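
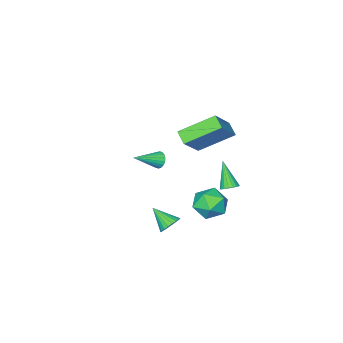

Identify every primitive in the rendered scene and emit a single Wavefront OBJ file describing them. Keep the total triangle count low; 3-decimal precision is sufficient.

v -0.225 -0.338 -0.17
v 0.029 -0.073 -0.58
v 1.245 -0.662 0.53
v -0.01 0.104 -0.417
v -0.091 0.195 -0.204
v -0.199 0.179 0.015
v -0.312 0.061 0.197
v -0.408 -0.135 0.307
v -0.467 -0.372 0.322
v -0.479 -0.602 0.239
v -0.44 -0.78 0.076
v -0.358 -0.87 -0.137
v -0.25 -0.855 -0.356
v -0.137 -0.737 -0.538
v -0.042 -0.54 -0.648
v 0.018 -0.303 -0.663
v -1.202 4.072 -0.343
v -0.694 3.979 -0.282
v -1.538 3.148 1.043
v -0.726 4.173 -0.16
v -0.852 4.348 -0.075
v -1.047 4.467 -0.043
v -1.273 4.509 -0.07
v -1.485 4.463 -0.151
v -1.641 4.341 -0.271
v -1.71 4.165 -0.405
v -1.678 3.971 -0.526
v -1.552 3.797 -0.612
v -1.356 3.677 -0.644
v -1.13 3.636 -0.617
v -0.918 3.681 -0.535
v -0.763 3.803 -0.416
v 2.57 3.808 -1.52
v 2.988 3.575 -1.96
v 2.79 2.692 -0.72
v 3.15 3.721 -1.8
v 3.212 3.882 -1.592
v 3.163 4.03 -1.372
v 3.011 4.14 -1.177
v 2.784 4.193 -1.041
v 2.519 4.179 -0.988
v 2.263 4.1 -1.027
v 2.06 3.972 -1.151
v 1.946 3.815 -1.339
v 1.939 3.656 -1.558
v 2.042 3.524 -1.77
v 2.236 3.442 -1.939
v 2.487 3.422 -2.036
v 2.754 3.469 -2.043
v -1.928 3.661 3.149
v -2.125 2.952 3.595
v -0.475 4.201 4.653
v -0.672 3.493 5.099
v -0.388 2.547 2.061
v -0.585 1.839 2.507
v 1.065 3.088 3.565
v 0.868 2.379 4.011
v -1.482 3.432 -2.917
v -0.698 2.82 -3.317
v -1.882 2.18 -1.783
v -1.098 1.568 -2.183
v -0.856 2.453 -1.628
v -0.61 3.227 -2.328
v -1.97 1.773 -2.772
v -1.724 2.547 -3.472
v -1 1.794 -3.227
v -0.311 2.215 -2.52
v -2.269 2.785 -2.58
v -1.58 3.206 -1.873
f 2 1 4
f 2 4 3
f 4 1 5
f 4 5 3
f 5 1 6
f 5 6 3
f 6 1 7
f 6 7 3
f 7 1 8
f 7 8 3
f 8 1 9
f 8 9 3
f 9 1 10
f 9 10 3
f 10 1 11
f 10 11 3
f 11 1 12
f 11 12 3
f 12 1 13
f 12 13 3
f 13 1 14
f 13 14 3
f 14 1 15
f 14 15 3
f 15 1 16
f 15 16 3
f 16 1 2
f 16 2 3
f 18 17 20
f 18 20 19
f 20 17 21
f 20 21 19
f 21 17 22
f 21 22 19
f 22 17 23
f 22 23 19
f 23 17 24
f 23 24 19
f 24 17 25
f 24 25 19
f 25 17 26
f 25 26 19
f 26 17 27
f 26 27 19
f 27 17 28
f 27 28 19
f 28 17 29
f 28 29 19
f 29 17 30
f 29 30 19
f 30 17 31
f 30 31 19
f 31 17 32
f 31 32 19
f 32 17 18
f 32 18 19
f 34 33 36
f 34 36 35
f 36 33 37
f 36 37 35
f 37 33 38
f 37 38 35
f 38 33 39
f 38 39 35
f 39 33 40
f 39 40 35
f 40 33 41
f 40 41 35
f 41 33 42
f 41 42 35
f 42 33 43
f 42 43 35
f 43 33 44
f 43 44 35
f 44 33 45
f 44 45 35
f 45 33 46
f 45 46 35
f 46 33 47
f 46 47 35
f 47 33 48
f 47 48 35
f 48 33 49
f 48 49 35
f 49 33 34
f 49 34 35
f 51 53 50
f 54 51 50
f 50 53 52
f 52 54 50
f 51 57 53
f 55 51 54
f 55 57 51
f 53 57 52
f 56 54 52
f 52 57 56
f 56 55 54
f 57 55 56
f 58 69 63
f 58 63 59
f 58 59 65
f 58 65 68
f 58 68 69
f 59 63 67
f 63 69 62
f 69 68 60
f 68 65 64
f 65 59 66
f 61 67 62
f 61 62 60
f 61 60 64
f 61 64 66
f 61 66 67
f 62 67 63
f 60 62 69
f 64 60 68
f 66 64 65
f 67 66 59



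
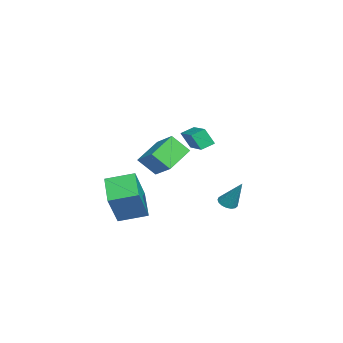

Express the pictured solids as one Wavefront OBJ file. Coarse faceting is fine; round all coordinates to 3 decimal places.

v 2.227 2.758 0.751
v 2.493 3.138 0.475
v 2.753 3.462 2.229
v 2.258 3.24 0.51
v 2.016 3.232 0.6
v 1.822 3.115 0.725
v 1.721 2.916 0.855
v 1.736 2.681 0.962
v 1.863 2.464 1.02
v 2.074 2.314 1.017
v 2.319 2.266 0.952
v 2.544 2.33 0.842
v 2.696 2.493 0.71
v 2.74 2.716 0.588
v 2.667 2.949 0.503
v 2.427 -2.608 -0.57
v 0.817 -2.909 0.268
v 2.344 -1.098 -0.189
v 0.733 -1.398 0.649
v 3.427 -3.002 1.211
v 1.816 -3.302 2.049
v 3.343 -1.491 1.592
v 1.733 -1.792 2.43
v -2.735 0.717 2.603
v -2.84 0.204 3.547
v -3.046 1.388 2.933
v -3.152 0.875 3.877
v -0.788 1.345 3.163
v -0.894 0.832 4.107
v -1.1 2.016 3.493
v -1.205 1.503 4.437
v -3.725 -2.094 1.269
v -5.02 -1.134 2.115
v -3.666 -1.139 0.275
v -4.961 -0.178 1.121
v -2.539 -1.262 2.139
v -3.834 -0.301 2.985
v -2.48 -0.306 1.145
v -3.775 0.654 1.991
f 2 1 4
f 2 4 3
f 4 1 5
f 4 5 3
f 5 1 6
f 5 6 3
f 6 1 7
f 6 7 3
f 7 1 8
f 7 8 3
f 8 1 9
f 8 9 3
f 9 1 10
f 9 10 3
f 10 1 11
f 10 11 3
f 11 1 12
f 11 12 3
f 12 1 13
f 12 13 3
f 13 1 14
f 13 14 3
f 14 1 15
f 14 15 3
f 15 1 2
f 15 2 3
f 17 19 16
f 20 17 16
f 16 19 18
f 18 20 16
f 17 23 19
f 21 17 20
f 21 23 17
f 19 23 18
f 22 20 18
f 18 23 22
f 22 21 20
f 23 21 22
f 25 27 24
f 28 25 24
f 24 27 26
f 26 28 24
f 25 31 27
f 29 25 28
f 29 31 25
f 27 31 26
f 30 28 26
f 26 31 30
f 30 29 28
f 31 29 30
f 33 35 32
f 36 33 32
f 32 35 34
f 34 36 32
f 33 39 35
f 37 33 36
f 37 39 33
f 35 39 34
f 38 36 34
f 34 39 38
f 38 37 36
f 39 37 38



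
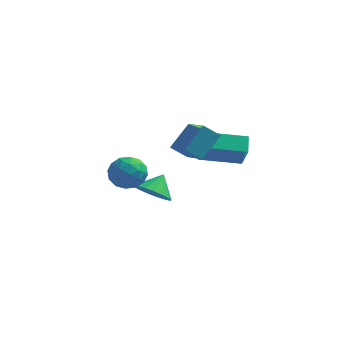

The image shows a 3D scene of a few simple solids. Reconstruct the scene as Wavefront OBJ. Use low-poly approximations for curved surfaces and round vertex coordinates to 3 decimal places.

v -0.186 -3.403 1.95
v 0.891 -4.766 2.72
v 0.42 -2.308 3.041
v 1.497 -3.671 3.811
v 0.583 -3.169 1.289
v 1.66 -4.532 2.059
v 1.189 -2.074 2.38
v 2.266 -3.437 3.15
v -2.037 -0.017 -3.515
v -1.304 -0.701 -3.144
v -1.683 0.857 -2.605
v -1.052 -0.433 -3.5
v -1.026 -0.069 -3.859
v -1.231 0.307 -4.14
v -1.622 0.609 -4.277
v -2.107 0.767 -4.24
v -2.577 0.746 -4.037
v -2.923 0.551 -3.714
v -3.066 0.225 -3.345
v -2.974 -0.156 -3.016
v -2.667 -0.505 -2.801
v -2.216 -0.742 -2.749
v -1.724 -0.813 -2.873
v -2.19 -1.736 -0.112
v -1.705 -1.968 -1.004
v -3.555 -2.572 -0.636
v -3.07 -2.804 -1.528
v -2.752 -3.235 -0.636
v -1.908 -2.718 -0.312
v -3.352 -1.822 -1.328
v -2.508 -1.305 -1.004
v -2.423 -2.021 -1.756
v -2.053 -2.894 -1.328
v -3.207 -1.646 -0.312
v -2.837 -2.519 0.116
v -1.828 -1.779 -0.512
v -3.432 -2.761 -1.128
v -3.245 -3.015 -0.604
v -2.961 -3.151 -1.128
v -1.947 -2.22 -0.105
v -1.662 -2.356 -0.629
v -2.278 -3.101 -0.413
v -3.598 -2.184 -1.011
v -3.313 -2.32 -1.535
v -2.299 -1.389 -0.512
v -2.015 -1.525 -1.036
v -2.982 -1.439 -1.227
v -1.965 -1.946 -1.478
v -2.767 -2.437 -1.786
v -2.933 -1.86 -1.669
v -2.437 -1.556 -1.478
v -1.747 -2.459 -1.226
v -2.55 -2.951 -1.535
v -2.363 -3.204 -1.01
v -1.867 -2.9 -0.82
v -2.169 -2.49 -1.668
v -2.71 -1.589 -0.105
v -3.513 -2.081 -0.414
v -3.393 -1.64 -0.82
v -2.897 -1.336 -0.63
v -2.493 -2.103 0.146
v -3.295 -2.594 -0.162
v -2.823 -2.984 -0.162
v -2.327 -2.68 0.029
v -3.091 -2.05 0.028
v 0.976 -1.577 1.099
v 0.796 -0.696 1.659
v 0.513 -0.83 -0.226
v 0.332 0.051 0.335
v 3.028 -0.931 0.745
v 2.847 -0.05 1.306
v 2.564 -0.184 -0.579
v 2.384 0.697 -0.019
f 2 4 1
f 5 2 1
f 1 4 3
f 3 5 1
f 2 8 4
f 6 2 5
f 6 8 2
f 4 8 3
f 7 5 3
f 3 8 7
f 7 6 5
f 8 6 7
f 10 9 12
f 10 12 11
f 12 9 13
f 12 13 11
f 13 9 14
f 13 14 11
f 14 9 15
f 14 15 11
f 15 9 16
f 15 16 11
f 16 9 17
f 16 17 11
f 17 9 18
f 17 18 11
f 18 9 19
f 18 19 11
f 19 9 20
f 19 20 11
f 20 9 21
f 20 21 11
f 21 9 22
f 21 22 11
f 22 9 23
f 22 23 11
f 23 9 10
f 23 10 11
f 24 61 40
f 61 35 64
f 40 64 29
f 61 64 40
f 24 40 36
f 40 29 41
f 36 41 25
f 40 41 36
f 24 36 45
f 36 25 46
f 45 46 31
f 36 46 45
f 24 45 57
f 45 31 60
f 57 60 34
f 45 60 57
f 24 57 61
f 57 34 65
f 61 65 35
f 57 65 61
f 25 41 52
f 41 29 55
f 52 55 33
f 41 55 52
f 29 64 42
f 64 35 63
f 42 63 28
f 64 63 42
f 35 65 62
f 65 34 58
f 62 58 26
f 65 58 62
f 34 60 59
f 60 31 47
f 59 47 30
f 60 47 59
f 31 46 51
f 46 25 48
f 51 48 32
f 46 48 51
f 27 53 39
f 53 33 54
f 39 54 28
f 53 54 39
f 27 39 37
f 39 28 38
f 37 38 26
f 39 38 37
f 27 37 44
f 37 26 43
f 44 43 30
f 37 43 44
f 27 44 49
f 44 30 50
f 49 50 32
f 44 50 49
f 27 49 53
f 49 32 56
f 53 56 33
f 49 56 53
f 28 54 42
f 54 33 55
f 42 55 29
f 54 55 42
f 26 38 62
f 38 28 63
f 62 63 35
f 38 63 62
f 30 43 59
f 43 26 58
f 59 58 34
f 43 58 59
f 32 50 51
f 50 30 47
f 51 47 31
f 50 47 51
f 33 56 52
f 56 32 48
f 52 48 25
f 56 48 52
f 67 69 66
f 70 67 66
f 66 69 68
f 68 70 66
f 67 73 69
f 71 67 70
f 71 73 67
f 69 73 68
f 72 70 68
f 68 73 72
f 72 71 70
f 73 71 72



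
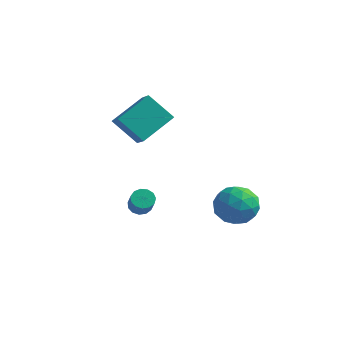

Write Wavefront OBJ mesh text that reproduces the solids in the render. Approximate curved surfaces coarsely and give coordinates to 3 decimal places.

v -3.87 -0.104 0.539
v -5.148 -0.219 1.743
v -3.139 1.556 1.474
v -4.417 1.44 2.678
v -3.143 -0.82 1.242
v -4.421 -0.936 2.446
v -2.412 0.839 2.177
v -3.69 0.724 3.381
v -2.327 -2.737 -1.759
v -1.855 -2.403 -1.797
v -1.4 -2.948 -0.918
v -1.873 -3.283 -0.881
v -2.061 -2.249 -1.595
v -1.606 -2.795 -0.716
v -2.352 -2.251 -1.445
v -1.897 -2.796 -0.566
v -2.634 -2.406 -1.395
v -2.18 -2.952 -0.516
v -2.82 -2.667 -1.461
v -2.365 -3.213 -0.582
v -2.849 -2.951 -1.622
v -2.394 -3.496 -0.743
v -2.713 -3.166 -1.826
v -2.258 -3.711 -0.947
v -2.454 -3.245 -2.009
v -1.999 -3.791 -1.13
v -2.155 -3.163 -2.113
v -1.7 -3.709 -1.234
v -1.911 -2.946 -2.105
v -1.456 -3.492 -1.226
v -1.799 -2.663 -1.987
v -1.344 -3.208 -1.108
v 0.874 0.411 -2.3
v 1.725 0.491 -1.52
v 1.175 -1.431 -2.44
v 2.026 -1.351 -1.66
v 0.927 -1.192 -1.336
v 0.741 -0.054 -1.249
v 2.159 -0.886 -2.711
v 1.973 0.252 -2.624
v 2.519 -0.311 -1.774
v 1.757 -0.5 -0.924
v 1.143 -0.44 -3.036
v 0.381 -0.629 -2.186
v 1.273 0.613 -1.897
v 1.627 -1.553 -2.063
v 0.981 -1.459 -1.872
v 1.481 -1.413 -1.414
v 0.695 0.292 -1.738
v 1.195 0.339 -1.28
v 0.726 -0.65 -1.172
v 1.705 -1.279 -2.68
v 2.205 -1.232 -2.222
v 1.419 0.473 -2.546
v 1.919 0.519 -2.088
v 2.174 -0.29 -2.788
v 2.24 0.188 -1.588
v 2.417 -0.895 -1.671
v 2.495 -0.621 -2.288
v 2.386 0.048 -2.237
v 1.792 0.077 -1.089
v 1.969 -1.006 -1.172
v 1.323 -0.912 -0.981
v 1.214 -0.243 -0.93
v 2.259 -0.395 -1.238
v 0.931 0.066 -2.788
v 1.108 -1.017 -2.871
v 1.686 -0.697 -3.03
v 1.577 -0.028 -2.979
v 0.483 -0.045 -2.289
v 0.66 -1.128 -2.372
v 0.514 -0.988 -1.723
v 0.405 -0.319 -1.672
v 0.641 -0.545 -2.722
f 2 4 1
f 5 2 1
f 1 4 3
f 3 5 1
f 2 8 4
f 6 2 5
f 6 8 2
f 4 8 3
f 7 5 3
f 3 8 7
f 7 6 5
f 8 6 7
f 10 9 13
f 10 13 11
f 11 13 14
f 11 14 12
f 13 9 15
f 13 15 14
f 14 15 16
f 14 16 12
f 15 9 17
f 15 17 16
f 16 17 18
f 16 18 12
f 17 9 19
f 17 19 18
f 18 19 20
f 18 20 12
f 19 9 21
f 19 21 20
f 20 21 22
f 20 22 12
f 21 9 23
f 21 23 22
f 22 23 24
f 22 24 12
f 23 9 25
f 23 25 24
f 24 25 26
f 24 26 12
f 25 9 27
f 25 27 26
f 26 27 28
f 26 28 12
f 27 9 29
f 27 29 28
f 28 29 30
f 28 30 12
f 29 9 31
f 29 31 30
f 30 31 32
f 30 32 12
f 31 9 10
f 31 10 32
f 32 10 11
f 32 11 12
f 33 70 49
f 70 44 73
f 49 73 38
f 70 73 49
f 33 49 45
f 49 38 50
f 45 50 34
f 49 50 45
f 33 45 54
f 45 34 55
f 54 55 40
f 45 55 54
f 33 54 66
f 54 40 69
f 66 69 43
f 54 69 66
f 33 66 70
f 66 43 74
f 70 74 44
f 66 74 70
f 34 50 61
f 50 38 64
f 61 64 42
f 50 64 61
f 38 73 51
f 73 44 72
f 51 72 37
f 73 72 51
f 44 74 71
f 74 43 67
f 71 67 35
f 74 67 71
f 43 69 68
f 69 40 56
f 68 56 39
f 69 56 68
f 40 55 60
f 55 34 57
f 60 57 41
f 55 57 60
f 36 62 48
f 62 42 63
f 48 63 37
f 62 63 48
f 36 48 46
f 48 37 47
f 46 47 35
f 48 47 46
f 36 46 53
f 46 35 52
f 53 52 39
f 46 52 53
f 36 53 58
f 53 39 59
f 58 59 41
f 53 59 58
f 36 58 62
f 58 41 65
f 62 65 42
f 58 65 62
f 37 63 51
f 63 42 64
f 51 64 38
f 63 64 51
f 35 47 71
f 47 37 72
f 71 72 44
f 47 72 71
f 39 52 68
f 52 35 67
f 68 67 43
f 52 67 68
f 41 59 60
f 59 39 56
f 60 56 40
f 59 56 60
f 42 65 61
f 65 41 57
f 61 57 34
f 65 57 61



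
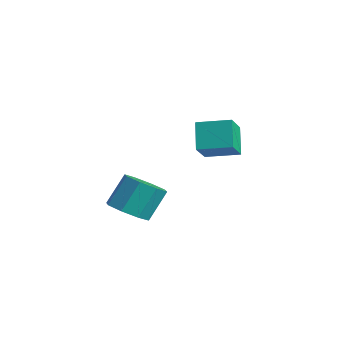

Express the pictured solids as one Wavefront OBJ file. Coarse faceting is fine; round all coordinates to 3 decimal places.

v -1.757 -2.858 -2.536
v -1.036 -2.396 -2.811
v -1.101 -1.56 -1.58
v -1.823 -2.022 -1.304
v -1.627 -2.118 -3.031
v -1.692 -1.282 -1.799
v -2.294 -2.274 -2.961
v -2.359 -1.438 -1.729
v -2.647 -2.772 -2.642
v -2.712 -1.936 -1.41
v -2.479 -3.32 -2.26
v -2.544 -2.484 -1.029
v -1.888 -3.598 -2.041
v -1.953 -2.762 -0.809
v -1.221 -3.442 -2.111
v -1.286 -2.606 -0.879
v -0.868 -2.944 -2.43
v -0.933 -2.108 -1.198
v -2.7 1.168 -1.125
v -3.459 1.639 -0.101
v -1.739 2.169 -0.873
v -2.499 2.64 0.151
v -2.061 0.34 -0.271
v -2.821 0.811 0.753
v -1.101 1.341 -0.019
v -1.86 1.812 1.005
f 2 1 5
f 2 5 3
f 3 5 6
f 3 6 4
f 5 1 7
f 5 7 6
f 6 7 8
f 6 8 4
f 7 1 9
f 7 9 8
f 8 9 10
f 8 10 4
f 9 1 11
f 9 11 10
f 10 11 12
f 10 12 4
f 11 1 13
f 11 13 12
f 12 13 14
f 12 14 4
f 13 1 15
f 13 15 14
f 14 15 16
f 14 16 4
f 15 1 17
f 15 17 16
f 16 17 18
f 16 18 4
f 17 1 2
f 17 2 18
f 18 2 3
f 18 3 4
f 20 22 19
f 23 20 19
f 19 22 21
f 21 23 19
f 20 26 22
f 24 20 23
f 24 26 20
f 22 26 21
f 25 23 21
f 21 26 25
f 25 24 23
f 26 24 25



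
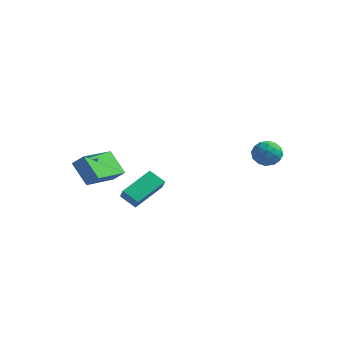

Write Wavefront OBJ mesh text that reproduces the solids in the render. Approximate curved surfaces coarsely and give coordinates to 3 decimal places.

v 0.404 -3.468 -0.811
v 0.697 -1.827 -0.032
v -0.043 -3.1 -1.419
v 0.249 -1.459 -0.641
v 1.211 -3.361 -1.339
v 1.503 -1.72 -0.561
v 0.763 -2.993 -1.948
v 1.056 -1.352 -1.169
v -3.191 -2.774 -0.276
v -2.56 -2.656 0.31
v -3.211 -0.77 -0.658
v -2.58 -0.652 -0.072
v -2.16 -2.968 -1.348
v -1.529 -2.85 -0.762
v -2.18 -0.964 -1.73
v -1.549 -0.846 -1.144
v 3.378 3.127 -0.29
v 3.83 3.725 -0.012
v 4.01 2.295 0.472
v 4.462 2.893 0.75
v 3.686 2.859 0.937
v 3.295 3.372 0.466
v 4.545 2.648 -0.006
v 4.154 3.161 -0.477
v 4.551 3.429 0.163
v 4.02 3.559 0.746
v 3.82 2.461 -0.286
v 3.289 2.591 0.297
v 3.549 3.499 -0.218
v 4.291 2.521 0.678
v 3.835 2.501 0.788
v 4.101 2.852 0.951
v 3.234 3.292 0.063
v 3.5 3.643 0.226
v 3.415 3.134 0.784
v 4.34 2.377 0.234
v 4.606 2.728 0.397
v 3.739 3.168 -0.491
v 4.005 3.519 -0.328
v 4.425 2.886 -0.324
v 4.238 3.676 0.048
v 4.609 3.187 0.497
v 4.658 3.043 0.052
v 4.429 3.345 -0.225
v 3.926 3.753 0.391
v 4.297 3.264 0.839
v 3.841 3.244 0.949
v 3.611 3.546 0.672
v 4.349 3.579 0.494
v 3.543 2.756 -0.379
v 3.914 2.267 0.069
v 4.229 2.474 -0.212
v 3.999 2.776 -0.489
v 3.231 2.833 -0.037
v 3.602 2.344 0.412
v 3.411 2.675 0.685
v 3.182 2.977 0.408
v 3.491 2.441 -0.034
f 2 4 1
f 5 2 1
f 1 4 3
f 3 5 1
f 2 8 4
f 6 2 5
f 6 8 2
f 4 8 3
f 7 5 3
f 3 8 7
f 7 6 5
f 8 6 7
f 10 12 9
f 13 10 9
f 9 12 11
f 11 13 9
f 10 16 12
f 14 10 13
f 14 16 10
f 12 16 11
f 15 13 11
f 11 16 15
f 15 14 13
f 16 14 15
f 17 54 33
f 54 28 57
f 33 57 22
f 54 57 33
f 17 33 29
f 33 22 34
f 29 34 18
f 33 34 29
f 17 29 38
f 29 18 39
f 38 39 24
f 29 39 38
f 17 38 50
f 38 24 53
f 50 53 27
f 38 53 50
f 17 50 54
f 50 27 58
f 54 58 28
f 50 58 54
f 18 34 45
f 34 22 48
f 45 48 26
f 34 48 45
f 22 57 35
f 57 28 56
f 35 56 21
f 57 56 35
f 28 58 55
f 58 27 51
f 55 51 19
f 58 51 55
f 27 53 52
f 53 24 40
f 52 40 23
f 53 40 52
f 24 39 44
f 39 18 41
f 44 41 25
f 39 41 44
f 20 46 32
f 46 26 47
f 32 47 21
f 46 47 32
f 20 32 30
f 32 21 31
f 30 31 19
f 32 31 30
f 20 30 37
f 30 19 36
f 37 36 23
f 30 36 37
f 20 37 42
f 37 23 43
f 42 43 25
f 37 43 42
f 20 42 46
f 42 25 49
f 46 49 26
f 42 49 46
f 21 47 35
f 47 26 48
f 35 48 22
f 47 48 35
f 19 31 55
f 31 21 56
f 55 56 28
f 31 56 55
f 23 36 52
f 36 19 51
f 52 51 27
f 36 51 52
f 25 43 44
f 43 23 40
f 44 40 24
f 43 40 44
f 26 49 45
f 49 25 41
f 45 41 18
f 49 41 45



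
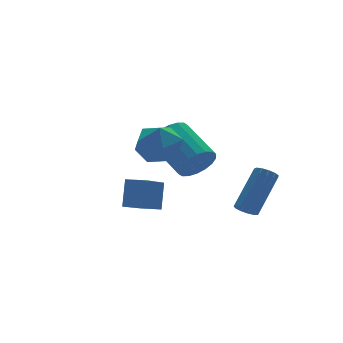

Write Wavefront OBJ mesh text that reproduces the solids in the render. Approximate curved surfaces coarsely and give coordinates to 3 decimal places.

v 0.681 0.572 3.547
v 1.065 -0.015 4.453
v -0.465 -0.825 3.127
v -0.081 -1.412 4.033
v -0.714 -0.469 4.188
v -0.006 0.394 4.447
v 0.606 -1.234 3.133
v 1.314 -0.371 3.392
v 1.018 -1.132 4.197
v 0.203 -0.659 4.849
v 0.397 -0.181 2.731
v -0.418 0.292 3.383
v 2.115 -0.415 2.266
v 2.378 0.027 1.479
v 2.147 1.957 2.487
v 1.885 1.515 3.274
v 1.962 -0 1.436
v 1.732 1.93 2.444
v 1.577 -0.11 1.558
v 1.347 1.821 2.566
v 1.299 -0.28 1.82
v 1.069 1.651 2.828
v 1.182 -0.477 2.17
v 0.952 1.454 3.178
v 1.25 -0.661 2.539
v 1.02 1.269 3.547
v 1.489 -0.797 2.854
v 1.259 1.133 3.862
v 1.853 -0.857 3.053
v 1.622 1.073 4.061
v 2.268 -0.83 3.096
v 2.038 1.1 4.104
v 2.653 -0.721 2.974
v 2.423 1.21 3.982
v 2.931 -0.551 2.712
v 2.701 1.38 3.72
v 3.048 -0.354 2.362
v 2.818 1.577 3.37
v 2.98 -0.169 1.993
v 2.75 1.761 3.001
v 2.741 -0.033 1.678
v 2.511 1.897 2.686
v -2.191 -3.675 2.165
v -1.791 -3.189 3.36
v -2.781 -2.988 2.083
v -2.382 -2.501 3.277
v -0.838 -2.619 1.283
v -0.439 -2.132 2.477
v -1.429 -1.931 1.2
v -1.029 -1.445 2.395
v 2.064 -4.286 1.226
v 2.318 -3.99 0.868
v 3.69 -3.318 2.395
v 3.436 -3.614 2.754
v 2.105 -3.816 0.984
v 3.476 -3.145 2.511
v 1.878 -3.792 1.176
v 3.25 -3.121 2.704
v 1.71 -3.924 1.385
v 3.082 -3.253 2.913
v 1.655 -4.171 1.543
v 3.027 -3.5 3.071
v 1.73 -4.455 1.601
v 3.102 -3.784 3.128
v 1.91 -4.684 1.54
v 3.282 -4.013 3.067
v 2.14 -4.788 1.379
v 3.512 -4.116 2.906
v 2.345 -4.731 1.169
v 3.717 -4.06 2.697
v 2.462 -4.533 0.978
v 3.833 -3.862 2.506
v 2.451 -4.257 0.866
v 3.823 -3.586 2.393
f 1 12 6
f 1 6 2
f 1 2 8
f 1 8 11
f 1 11 12
f 2 6 10
f 6 12 5
f 12 11 3
f 11 8 7
f 8 2 9
f 4 10 5
f 4 5 3
f 4 3 7
f 4 7 9
f 4 9 10
f 5 10 6
f 3 5 12
f 7 3 11
f 9 7 8
f 10 9 2
f 14 13 17
f 14 17 15
f 15 17 18
f 15 18 16
f 17 13 19
f 17 19 18
f 18 19 20
f 18 20 16
f 19 13 21
f 19 21 20
f 20 21 22
f 20 22 16
f 21 13 23
f 21 23 22
f 22 23 24
f 22 24 16
f 23 13 25
f 23 25 24
f 24 25 26
f 24 26 16
f 25 13 27
f 25 27 26
f 26 27 28
f 26 28 16
f 27 13 29
f 27 29 28
f 28 29 30
f 28 30 16
f 29 13 31
f 29 31 30
f 30 31 32
f 30 32 16
f 31 13 33
f 31 33 32
f 32 33 34
f 32 34 16
f 33 13 35
f 33 35 34
f 34 35 36
f 34 36 16
f 35 13 37
f 35 37 36
f 36 37 38
f 36 38 16
f 37 13 39
f 37 39 38
f 38 39 40
f 38 40 16
f 39 13 41
f 39 41 40
f 40 41 42
f 40 42 16
f 41 13 14
f 41 14 42
f 42 14 15
f 42 15 16
f 44 46 43
f 47 44 43
f 43 46 45
f 45 47 43
f 44 50 46
f 48 44 47
f 48 50 44
f 46 50 45
f 49 47 45
f 45 50 49
f 49 48 47
f 50 48 49
f 52 51 55
f 52 55 53
f 53 55 56
f 53 56 54
f 55 51 57
f 55 57 56
f 56 57 58
f 56 58 54
f 57 51 59
f 57 59 58
f 58 59 60
f 58 60 54
f 59 51 61
f 59 61 60
f 60 61 62
f 60 62 54
f 61 51 63
f 61 63 62
f 62 63 64
f 62 64 54
f 63 51 65
f 63 65 64
f 64 65 66
f 64 66 54
f 65 51 67
f 65 67 66
f 66 67 68
f 66 68 54
f 67 51 69
f 67 69 68
f 68 69 70
f 68 70 54
f 69 51 71
f 69 71 70
f 70 71 72
f 70 72 54
f 71 51 73
f 71 73 72
f 72 73 74
f 72 74 54
f 73 51 52
f 73 52 74
f 74 52 53
f 74 53 54



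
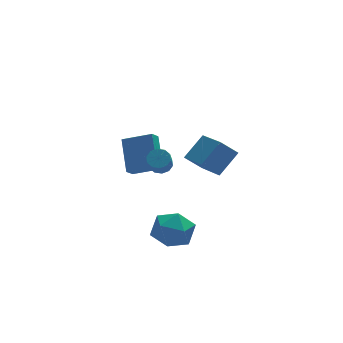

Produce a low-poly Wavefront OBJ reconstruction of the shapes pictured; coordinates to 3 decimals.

v -1.209 -3.238 1.927
v -2.082 -3.179 2.762
v -1.625 -1.417 1.364
v -2.498 -1.358 2.199
v -0.142 -2.662 3.001
v -1.015 -2.603 3.836
v -0.558 -0.841 2.438
v -1.431 -0.782 3.273
v -3.765 -1.838 2.225
v -3.389 -1.534 2.58
v -3.639 -2.218 3.431
v -4.015 -2.522 3.075
v -3.724 -1.377 2.607
v -3.975 -2.062 3.458
v -4.075 -1.397 2.488
v -4.325 -2.081 3.339
v -4.307 -1.585 2.269
v -4.558 -2.269 3.119
v -4.332 -1.869 2.032
v -4.583 -2.554 2.883
v -4.141 -2.142 1.869
v -4.391 -2.826 2.72
v -3.805 -2.298 1.842
v -4.056 -2.983 2.693
v -3.455 -2.279 1.961
v -3.705 -2.963 2.812
v -3.222 -2.091 2.181
v -3.473 -2.775 3.031
v -3.197 -1.806 2.417
v -3.448 -2.491 3.268
v -4.3 -1.771 -2.889
v -3.795 -1.124 -1.986
v -2.545 -2.576 -3.294
v -2.04 -1.929 -2.391
v -2.818 -2.832 -2.133
v -3.903 -2.334 -1.883
v -2.437 -1.366 -3.397
v -3.522 -0.868 -3.147
v -2.644 -0.874 -2.301
v -2.879 -1.78 -1.519
v -3.461 -1.92 -3.761
v -3.696 -2.826 -2.979
v -4.47 3.093 -1.384
v -4.388 4.657 0.089
v -4.044 3.578 -1.922
v -3.963 5.142 -0.449
v -2.997 2.458 -0.791
v -2.916 4.022 0.682
v -2.572 2.943 -1.329
v -2.49 4.507 0.144
f 2 4 1
f 5 2 1
f 1 4 3
f 3 5 1
f 2 8 4
f 6 2 5
f 6 8 2
f 4 8 3
f 7 5 3
f 3 8 7
f 7 6 5
f 8 6 7
f 10 9 13
f 10 13 11
f 11 13 14
f 11 14 12
f 13 9 15
f 13 15 14
f 14 15 16
f 14 16 12
f 15 9 17
f 15 17 16
f 16 17 18
f 16 18 12
f 17 9 19
f 17 19 18
f 18 19 20
f 18 20 12
f 19 9 21
f 19 21 20
f 20 21 22
f 20 22 12
f 21 9 23
f 21 23 22
f 22 23 24
f 22 24 12
f 23 9 25
f 23 25 24
f 24 25 26
f 24 26 12
f 25 9 27
f 25 27 26
f 26 27 28
f 26 28 12
f 27 9 29
f 27 29 28
f 28 29 30
f 28 30 12
f 29 9 10
f 29 10 30
f 30 10 11
f 30 11 12
f 31 42 36
f 31 36 32
f 31 32 38
f 31 38 41
f 31 41 42
f 32 36 40
f 36 42 35
f 42 41 33
f 41 38 37
f 38 32 39
f 34 40 35
f 34 35 33
f 34 33 37
f 34 37 39
f 34 39 40
f 35 40 36
f 33 35 42
f 37 33 41
f 39 37 38
f 40 39 32
f 44 46 43
f 47 44 43
f 43 46 45
f 45 47 43
f 44 50 46
f 48 44 47
f 48 50 44
f 46 50 45
f 49 47 45
f 45 50 49
f 49 48 47
f 50 48 49



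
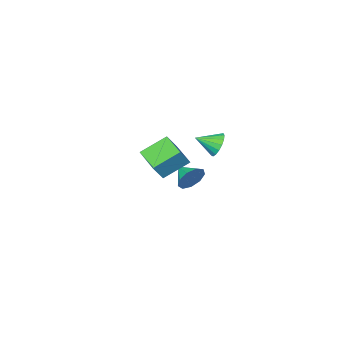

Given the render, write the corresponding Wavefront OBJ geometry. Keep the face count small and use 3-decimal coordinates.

v -1.452 2.884 1.931
v -0.976 3.145 1.399
v -0.528 2.256 2.449
v -0.955 3.393 1.664
v -1.048 3.525 1.99
v -1.234 3.51 2.302
v -1.469 3.352 2.53
v -1.7 3.086 2.621
v -1.875 2.774 2.553
v -1.952 2.487 2.343
v -1.915 2.291 2.039
v -1.771 2.231 1.71
v -1.555 2.32 1.432
v -1.315 2.539 1.268
v -1.106 2.836 1.256
v 1.23 3.159 2.894
v 1.874 3.239 3.855
v 1.493 4.606 2.597
v 2.137 4.686 3.559
v 2.523 2.754 2.061
v 3.167 2.834 3.023
v 2.786 4.201 1.765
v 3.43 4.281 2.726
v -3.417 -1.915 -3.702
v -2.993 -2.132 -4.442
v -3.403 -3.065 -3.358
v -2.596 -1.998 -4.01
v -2.583 -1.825 -3.433
v -2.96 -1.695 -2.982
v -3.55 -1.667 -2.868
v -4.078 -1.756 -3.144
v -4.296 -1.919 -3.681
v -4.103 -2.08 -4.227
v -3.588 -2.164 -4.528
f 2 1 4
f 2 4 3
f 4 1 5
f 4 5 3
f 5 1 6
f 5 6 3
f 6 1 7
f 6 7 3
f 7 1 8
f 7 8 3
f 8 1 9
f 8 9 3
f 9 1 10
f 9 10 3
f 10 1 11
f 10 11 3
f 11 1 12
f 11 12 3
f 12 1 13
f 12 13 3
f 13 1 14
f 13 14 3
f 14 1 15
f 14 15 3
f 15 1 2
f 15 2 3
f 17 19 16
f 20 17 16
f 16 19 18
f 18 20 16
f 17 23 19
f 21 17 20
f 21 23 17
f 19 23 18
f 22 20 18
f 18 23 22
f 22 21 20
f 23 21 22
f 25 24 27
f 25 27 26
f 27 24 28
f 27 28 26
f 28 24 29
f 28 29 26
f 29 24 30
f 29 30 26
f 30 24 31
f 30 31 26
f 31 24 32
f 31 32 26
f 32 24 33
f 32 33 26
f 33 24 34
f 33 34 26
f 34 24 25
f 34 25 26



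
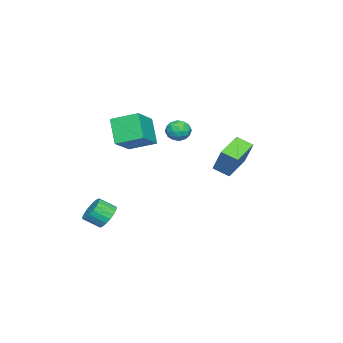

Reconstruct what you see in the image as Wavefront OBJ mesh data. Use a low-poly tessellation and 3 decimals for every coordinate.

v 1.473 2.947 0.903
v -0.279 3.206 1.501
v 1.463 3.963 0.432
v -0.29 4.223 1.03
v 2.15 3.717 2.55
v 0.397 3.977 3.148
v 2.139 4.734 2.079
v 0.387 4.993 2.677
v 2.05 1.736 4.276
v 2.716 1.302 4.357
v 1.644 0.938 3.343
v 2.31 0.504 3.424
v 1.76 0.506 4.005
v 2.012 0.999 4.581
v 2.348 1.241 3.119
v 2.6 1.734 3.695
v 2.9 0.996 3.642
v 2.537 0.541 4.19
v 1.823 1.699 3.51
v 1.46 1.244 4.058
v 2.419 1.589 4.398
v 1.941 0.651 3.302
v 1.618 0.652 3.643
v 2.009 0.397 3.691
v 2.005 1.411 4.53
v 2.396 1.156 4.578
v 1.834 0.688 4.371
v 1.964 1.084 3.122
v 2.355 0.829 3.17
v 2.351 1.843 4.009
v 2.742 1.588 4.057
v 2.526 1.552 3.329
v 2.919 1.154 4.026
v 2.68 0.685 3.478
v 2.702 1.118 3.298
v 2.85 1.408 3.637
v 2.705 0.887 4.348
v 2.466 0.418 3.799
v 2.143 0.419 4.141
v 2.291 0.709 4.479
v 2.813 0.707 3.927
v 1.894 1.822 3.901
v 1.655 1.353 3.352
v 2.069 1.531 3.221
v 2.217 1.821 3.559
v 1.68 1.555 4.222
v 1.441 1.086 3.674
v 1.51 0.832 4.063
v 1.658 1.122 4.402
v 1.547 1.533 3.773
v 2.283 -3.298 -3.772
v 2.939 -3.471 -4.379
v 3.333 -4.375 -3.695
v 2.677 -4.202 -3.088
v 3.108 -3.223 -4.148
v 3.502 -4.127 -3.465
v 3.135 -2.988 -3.853
v 3.529 -3.892 -3.169
v 3.014 -2.807 -3.543
v 3.408 -3.711 -2.86
v 2.767 -2.71 -3.273
v 3.161 -3.615 -2.59
v 2.437 -2.715 -3.089
v 2.83 -3.62 -2.406
v 2.079 -2.821 -3.024
v 2.473 -3.726 -2.34
v 1.757 -3.01 -3.087
v 2.151 -3.914 -2.404
v 1.526 -3.248 -3.269
v 1.92 -4.152 -2.586
v 1.426 -3.494 -3.538
v 1.82 -4.399 -2.854
v 1.474 -3.707 -3.847
v 1.868 -4.612 -3.164
v 1.662 -3.849 -4.143
v 2.056 -4.754 -3.46
v 1.957 -3.896 -4.375
v 2.351 -4.8 -3.692
v 2.309 -3.839 -4.503
v 2.703 -4.743 -3.819
v 2.656 -3.689 -4.504
v 3.05 -4.593 -3.821
v -3.031 -4.664 1.662
v -1.186 -4.733 2.763
v -3.344 -2.943 2.295
v -1.498 -3.012 3.395
v -2.062 -3.908 0.085
v -0.216 -3.977 1.185
v -2.374 -2.187 0.717
v -0.529 -2.256 1.818
f 2 4 1
f 5 2 1
f 1 4 3
f 3 5 1
f 2 8 4
f 6 2 5
f 6 8 2
f 4 8 3
f 7 5 3
f 3 8 7
f 7 6 5
f 8 6 7
f 9 46 25
f 46 20 49
f 25 49 14
f 46 49 25
f 9 25 21
f 25 14 26
f 21 26 10
f 25 26 21
f 9 21 30
f 21 10 31
f 30 31 16
f 21 31 30
f 9 30 42
f 30 16 45
f 42 45 19
f 30 45 42
f 9 42 46
f 42 19 50
f 46 50 20
f 42 50 46
f 10 26 37
f 26 14 40
f 37 40 18
f 26 40 37
f 14 49 27
f 49 20 48
f 27 48 13
f 49 48 27
f 20 50 47
f 50 19 43
f 47 43 11
f 50 43 47
f 19 45 44
f 45 16 32
f 44 32 15
f 45 32 44
f 16 31 36
f 31 10 33
f 36 33 17
f 31 33 36
f 12 38 24
f 38 18 39
f 24 39 13
f 38 39 24
f 12 24 22
f 24 13 23
f 22 23 11
f 24 23 22
f 12 22 29
f 22 11 28
f 29 28 15
f 22 28 29
f 12 29 34
f 29 15 35
f 34 35 17
f 29 35 34
f 12 34 38
f 34 17 41
f 38 41 18
f 34 41 38
f 13 39 27
f 39 18 40
f 27 40 14
f 39 40 27
f 11 23 47
f 23 13 48
f 47 48 20
f 23 48 47
f 15 28 44
f 28 11 43
f 44 43 19
f 28 43 44
f 17 35 36
f 35 15 32
f 36 32 16
f 35 32 36
f 18 41 37
f 41 17 33
f 37 33 10
f 41 33 37
f 52 51 55
f 52 55 53
f 53 55 56
f 53 56 54
f 55 51 57
f 55 57 56
f 56 57 58
f 56 58 54
f 57 51 59
f 57 59 58
f 58 59 60
f 58 60 54
f 59 51 61
f 59 61 60
f 60 61 62
f 60 62 54
f 61 51 63
f 61 63 62
f 62 63 64
f 62 64 54
f 63 51 65
f 63 65 64
f 64 65 66
f 64 66 54
f 65 51 67
f 65 67 66
f 66 67 68
f 66 68 54
f 67 51 69
f 67 69 68
f 68 69 70
f 68 70 54
f 69 51 71
f 69 71 70
f 70 71 72
f 70 72 54
f 71 51 73
f 71 73 72
f 72 73 74
f 72 74 54
f 73 51 75
f 73 75 74
f 74 75 76
f 74 76 54
f 75 51 77
f 75 77 76
f 76 77 78
f 76 78 54
f 77 51 79
f 77 79 78
f 78 79 80
f 78 80 54
f 79 51 81
f 79 81 80
f 80 81 82
f 80 82 54
f 81 51 52
f 81 52 82
f 82 52 53
f 82 53 54
f 84 86 83
f 87 84 83
f 83 86 85
f 85 87 83
f 84 90 86
f 88 84 87
f 88 90 84
f 86 90 85
f 89 87 85
f 85 90 89
f 89 88 87
f 90 88 89



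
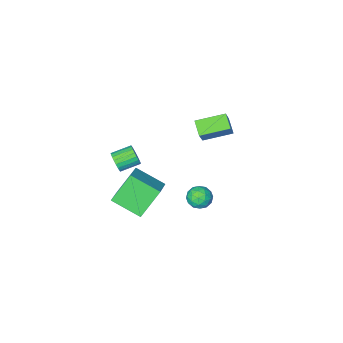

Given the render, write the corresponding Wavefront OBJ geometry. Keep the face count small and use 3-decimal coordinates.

v 4.542 0.602 -0.229
v 3.313 0.552 1.323
v 3.523 1.986 -0.99
v 2.294 1.936 0.562
v 5.466 1.704 0.538
v 4.237 1.654 2.09
v 4.447 3.088 -0.223
v 3.218 3.038 1.329
v -3.65 -1.301 0.814
v -2.935 -0.481 2.273
v -3.456 -0.463 0.247
v -2.741 0.358 1.707
v -2.039 -1.958 0.393
v -1.324 -1.137 1.853
v -1.845 -1.119 -0.173
v -1.13 -0.299 1.286
v 2.942 -2.498 -1.014
v 3.195 -2.204 -0.48
v 2.05 -1.927 -0.092
v 1.798 -2.222 -0.626
v 3.184 -1.996 -0.659
v 2.039 -1.72 -0.271
v 3.131 -1.876 -0.9
v 1.986 -1.6 -0.512
v 3.046 -1.863 -1.161
v 1.901 -1.587 -0.773
v 2.943 -1.96 -1.396
v 1.798 -1.684 -1.008
v 2.84 -2.15 -1.565
v 1.695 -1.874 -1.177
v 2.754 -2.4 -1.639
v 1.609 -2.124 -1.251
v 2.701 -2.667 -1.605
v 1.557 -2.391 -1.217
v 2.69 -2.905 -1.468
v 1.545 -2.629 -1.08
v 2.723 -3.073 -1.253
v 1.578 -2.796 -0.865
v 2.793 -3.141 -0.997
v 1.648 -2.865 -0.609
v 2.889 -3.098 -0.744
v 1.745 -2.822 -0.356
v 2.995 -2.951 -0.537
v 1.85 -2.675 -0.149
v 3.091 -2.726 -0.413
v 1.946 -2.45 -0.025
v 3.162 -2.462 -0.393
v 2.017 -2.186 -0.005
v 1.343 4.458 0.836
v 1.768 3.868 1.047
v 0.772 3.752 0.013
v 1.197 3.162 0.224
v 0.675 3.44 0.697
v 1.028 3.876 1.205
v 1.512 3.744 -0.145
v 1.865 4.18 0.363
v 1.873 3.427 0.44
v 1.355 3.239 0.96
v 1.185 4.381 0.1
v 0.667 4.193 0.62
v 1.606 4.225 1.013
v 0.934 3.395 0.047
v 0.627 3.559 0.324
v 0.877 3.212 0.448
v 1.171 4.23 1.106
v 1.421 3.883 1.23
v 0.778 3.632 1.025
v 1.119 3.737 -0.17
v 1.369 3.39 -0.046
v 1.663 4.408 0.612
v 1.913 4.061 0.736
v 1.762 3.988 0.035
v 1.917 3.619 0.781
v 1.581 3.204 0.298
v 1.767 3.546 0.081
v 1.974 3.802 0.379
v 1.613 3.509 1.087
v 1.277 3.094 0.603
v 0.97 3.257 0.881
v 1.178 3.514 1.18
v 1.675 3.249 0.73
v 1.263 4.526 0.457
v 0.927 4.111 -0.027
v 1.362 4.106 -0.12
v 1.57 4.363 0.179
v 0.959 4.416 0.762
v 0.623 4.001 0.279
v 0.566 3.818 0.681
v 0.773 4.074 0.979
v 0.865 4.371 0.33
f 2 4 1
f 5 2 1
f 1 4 3
f 3 5 1
f 2 8 4
f 6 2 5
f 6 8 2
f 4 8 3
f 7 5 3
f 3 8 7
f 7 6 5
f 8 6 7
f 10 12 9
f 13 10 9
f 9 12 11
f 11 13 9
f 10 16 12
f 14 10 13
f 14 16 10
f 12 16 11
f 15 13 11
f 11 16 15
f 15 14 13
f 16 14 15
f 18 17 21
f 18 21 19
f 19 21 22
f 19 22 20
f 21 17 23
f 21 23 22
f 22 23 24
f 22 24 20
f 23 17 25
f 23 25 24
f 24 25 26
f 24 26 20
f 25 17 27
f 25 27 26
f 26 27 28
f 26 28 20
f 27 17 29
f 27 29 28
f 28 29 30
f 28 30 20
f 29 17 31
f 29 31 30
f 30 31 32
f 30 32 20
f 31 17 33
f 31 33 32
f 32 33 34
f 32 34 20
f 33 17 35
f 33 35 34
f 34 35 36
f 34 36 20
f 35 17 37
f 35 37 36
f 36 37 38
f 36 38 20
f 37 17 39
f 37 39 38
f 38 39 40
f 38 40 20
f 39 17 41
f 39 41 40
f 40 41 42
f 40 42 20
f 41 17 43
f 41 43 42
f 42 43 44
f 42 44 20
f 43 17 45
f 43 45 44
f 44 45 46
f 44 46 20
f 45 17 47
f 45 47 46
f 46 47 48
f 46 48 20
f 47 17 18
f 47 18 48
f 48 18 19
f 48 19 20
f 49 86 65
f 86 60 89
f 65 89 54
f 86 89 65
f 49 65 61
f 65 54 66
f 61 66 50
f 65 66 61
f 49 61 70
f 61 50 71
f 70 71 56
f 61 71 70
f 49 70 82
f 70 56 85
f 82 85 59
f 70 85 82
f 49 82 86
f 82 59 90
f 86 90 60
f 82 90 86
f 50 66 77
f 66 54 80
f 77 80 58
f 66 80 77
f 54 89 67
f 89 60 88
f 67 88 53
f 89 88 67
f 60 90 87
f 90 59 83
f 87 83 51
f 90 83 87
f 59 85 84
f 85 56 72
f 84 72 55
f 85 72 84
f 56 71 76
f 71 50 73
f 76 73 57
f 71 73 76
f 52 78 64
f 78 58 79
f 64 79 53
f 78 79 64
f 52 64 62
f 64 53 63
f 62 63 51
f 64 63 62
f 52 62 69
f 62 51 68
f 69 68 55
f 62 68 69
f 52 69 74
f 69 55 75
f 74 75 57
f 69 75 74
f 52 74 78
f 74 57 81
f 78 81 58
f 74 81 78
f 53 79 67
f 79 58 80
f 67 80 54
f 79 80 67
f 51 63 87
f 63 53 88
f 87 88 60
f 63 88 87
f 55 68 84
f 68 51 83
f 84 83 59
f 68 83 84
f 57 75 76
f 75 55 72
f 76 72 56
f 75 72 76
f 58 81 77
f 81 57 73
f 77 73 50
f 81 73 77



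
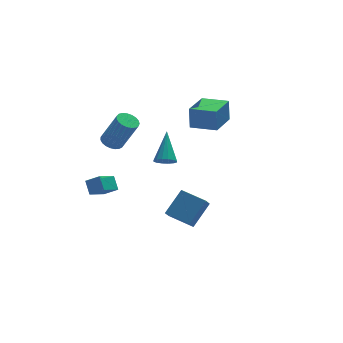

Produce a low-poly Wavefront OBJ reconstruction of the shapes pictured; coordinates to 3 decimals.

v -4.683 2.851 -3.371
v -4.708 3.538 -2.716
v -3.689 3.469 -3.981
v -3.715 4.156 -3.326
v -4.025 2.344 -2.814
v -4.051 3.031 -2.159
v -3.032 2.962 -3.424
v -3.057 3.649 -2.769
v -0.317 -1.028 -4.164
v 0.832 -0.382 -2.997
v -1.295 0.162 -3.859
v -0.147 0.807 -2.692
v 0.067 -0.547 -4.808
v 1.215 0.098 -3.641
v -0.912 0.642 -4.503
v 0.237 1.288 -3.336
v -2.443 -3.322 2.739
v -2.143 -3.755 3.047
v -1.917 -2.018 4.061
v -1.931 -3.636 2.845
v -1.856 -3.433 2.615
v -1.938 -3.2 2.418
v -2.155 -3 2.307
v -2.45 -2.886 2.312
v -2.742 -2.889 2.431
v -2.955 -3.008 2.632
v -3.029 -3.211 2.862
v -2.947 -3.444 3.059
v -2.73 -3.644 3.17
v -2.435 -3.758 3.166
v -3.767 1.543 1.486
v -3.324 1.154 1.188
v -2.591 0.588 3.017
v -3.033 0.977 3.314
v -3.188 1.391 1.207
v -2.455 0.826 3.035
v -3.152 1.655 1.274
v -2.418 1.09 3.102
v -3.222 1.899 1.377
v -2.488 1.334 3.206
v -3.386 2.082 1.5
v -2.653 1.516 3.329
v -3.616 2.171 1.62
v -2.883 1.606 3.448
v -3.873 2.152 1.716
v -3.139 1.586 3.545
v -4.11 2.027 1.773
v -3.377 1.462 3.602
v -4.289 1.819 1.78
v -3.555 1.253 3.609
v -4.377 1.563 1.737
v -3.643 0.997 3.565
v -4.36 1.303 1.649
v -3.626 0.738 3.478
v -4.24 1.085 1.534
v -3.506 0.519 3.363
v -4.038 0.946 1.41
v -3.305 0.38 3.239
v -3.79 0.91 1.299
v -3.056 0.345 3.128
v -3.537 0.984 1.221
v -2.804 0.418 3.049
v 0.967 2.628 0.947
v 0.991 2.834 2.281
v 2.22 4.062 0.703
v 2.244 4.268 2.037
v 2.156 1.612 1.083
v 2.18 1.818 2.417
v 3.409 3.046 0.839
v 3.433 3.252 2.173
f 2 4 1
f 5 2 1
f 1 4 3
f 3 5 1
f 2 8 4
f 6 2 5
f 6 8 2
f 4 8 3
f 7 5 3
f 3 8 7
f 7 6 5
f 8 6 7
f 10 12 9
f 13 10 9
f 9 12 11
f 11 13 9
f 10 16 12
f 14 10 13
f 14 16 10
f 12 16 11
f 15 13 11
f 11 16 15
f 15 14 13
f 16 14 15
f 18 17 20
f 18 20 19
f 20 17 21
f 20 21 19
f 21 17 22
f 21 22 19
f 22 17 23
f 22 23 19
f 23 17 24
f 23 24 19
f 24 17 25
f 24 25 19
f 25 17 26
f 25 26 19
f 26 17 27
f 26 27 19
f 27 17 28
f 27 28 19
f 28 17 29
f 28 29 19
f 29 17 30
f 29 30 19
f 30 17 18
f 30 18 19
f 32 31 35
f 32 35 33
f 33 35 36
f 33 36 34
f 35 31 37
f 35 37 36
f 36 37 38
f 36 38 34
f 37 31 39
f 37 39 38
f 38 39 40
f 38 40 34
f 39 31 41
f 39 41 40
f 40 41 42
f 40 42 34
f 41 31 43
f 41 43 42
f 42 43 44
f 42 44 34
f 43 31 45
f 43 45 44
f 44 45 46
f 44 46 34
f 45 31 47
f 45 47 46
f 46 47 48
f 46 48 34
f 47 31 49
f 47 49 48
f 48 49 50
f 48 50 34
f 49 31 51
f 49 51 50
f 50 51 52
f 50 52 34
f 51 31 53
f 51 53 52
f 52 53 54
f 52 54 34
f 53 31 55
f 53 55 54
f 54 55 56
f 54 56 34
f 55 31 57
f 55 57 56
f 56 57 58
f 56 58 34
f 57 31 59
f 57 59 58
f 58 59 60
f 58 60 34
f 59 31 61
f 59 61 60
f 60 61 62
f 60 62 34
f 61 31 32
f 61 32 62
f 62 32 33
f 62 33 34
f 64 66 63
f 67 64 63
f 63 66 65
f 65 67 63
f 64 70 66
f 68 64 67
f 68 70 64
f 66 70 65
f 69 67 65
f 65 70 69
f 69 68 67
f 70 68 69



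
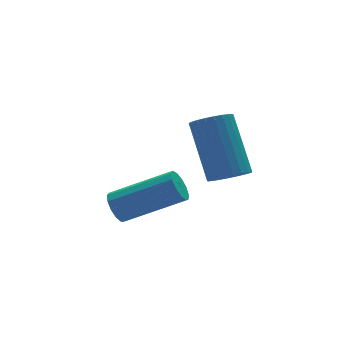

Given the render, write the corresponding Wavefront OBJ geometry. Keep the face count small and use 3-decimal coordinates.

v -4.73 -2.106 -3.169
v -4.401 -1.844 -3.509
v -2.822 -2.633 -2.59
v -3.15 -2.894 -2.251
v -4.446 -1.658 -3.272
v -2.867 -2.447 -2.354
v -4.581 -1.614 -3.003
v -3.002 -2.403 -2.084
v -4.763 -1.726 -2.787
v -3.184 -2.515 -1.868
v -4.934 -1.959 -2.692
v -3.355 -2.748 -1.773
v -5.041 -2.238 -2.748
v -3.462 -3.027 -1.83
v -5.048 -2.475 -2.939
v -3.469 -3.264 -2.02
v -4.955 -2.595 -3.202
v -3.376 -3.384 -2.284
v -4.79 -2.56 -3.456
v -3.211 -3.348 -2.537
v -4.606 -2.38 -3.618
v -3.027 -3.169 -2.699
v -4.461 -2.113 -3.638
v -2.882 -2.902 -2.719
v -1.073 -1.894 -3.082
v -0.67 -1.492 -3.437
v -0.585 -0.125 -1.793
v -0.987 -0.526 -1.438
v -0.906 -1.399 -3.502
v -0.82 -0.032 -1.858
v -1.167 -1.381 -3.503
v -1.081 -0.014 -1.859
v -1.413 -1.441 -3.44
v -1.327 -0.074 -1.796
v -1.608 -1.57 -3.323
v -1.522 -0.203 -1.679
v -1.721 -1.748 -3.169
v -1.635 -0.381 -1.525
v -1.736 -1.949 -3.002
v -1.65 -0.581 -1.358
v -1.649 -2.141 -2.847
v -1.564 -0.773 -1.202
v -1.475 -2.295 -2.727
v -1.39 -0.928 -1.083
v -1.24 -2.388 -2.662
v -1.154 -1.021 -1.018
v -0.979 -2.406 -2.661
v -0.893 -1.039 -1.017
v -0.733 -2.346 -2.724
v -0.647 -0.979 -1.08
v -0.538 -2.217 -2.841
v -0.452 -0.85 -1.197
v -0.425 -2.039 -2.995
v -0.339 -0.672 -1.351
v -0.41 -1.839 -3.162
v -0.324 -0.471 -1.518
v -0.496 -1.647 -3.318
v -0.411 -0.279 -1.673
f 2 1 5
f 2 5 3
f 3 5 6
f 3 6 4
f 5 1 7
f 5 7 6
f 6 7 8
f 6 8 4
f 7 1 9
f 7 9 8
f 8 9 10
f 8 10 4
f 9 1 11
f 9 11 10
f 10 11 12
f 10 12 4
f 11 1 13
f 11 13 12
f 12 13 14
f 12 14 4
f 13 1 15
f 13 15 14
f 14 15 16
f 14 16 4
f 15 1 17
f 15 17 16
f 16 17 18
f 16 18 4
f 17 1 19
f 17 19 18
f 18 19 20
f 18 20 4
f 19 1 21
f 19 21 20
f 20 21 22
f 20 22 4
f 21 1 23
f 21 23 22
f 22 23 24
f 22 24 4
f 23 1 2
f 23 2 24
f 24 2 3
f 24 3 4
f 26 25 29
f 26 29 27
f 27 29 30
f 27 30 28
f 29 25 31
f 29 31 30
f 30 31 32
f 30 32 28
f 31 25 33
f 31 33 32
f 32 33 34
f 32 34 28
f 33 25 35
f 33 35 34
f 34 35 36
f 34 36 28
f 35 25 37
f 35 37 36
f 36 37 38
f 36 38 28
f 37 25 39
f 37 39 38
f 38 39 40
f 38 40 28
f 39 25 41
f 39 41 40
f 40 41 42
f 40 42 28
f 41 25 43
f 41 43 42
f 42 43 44
f 42 44 28
f 43 25 45
f 43 45 44
f 44 45 46
f 44 46 28
f 45 25 47
f 45 47 46
f 46 47 48
f 46 48 28
f 47 25 49
f 47 49 48
f 48 49 50
f 48 50 28
f 49 25 51
f 49 51 50
f 50 51 52
f 50 52 28
f 51 25 53
f 51 53 52
f 52 53 54
f 52 54 28
f 53 25 55
f 53 55 54
f 54 55 56
f 54 56 28
f 55 25 57
f 55 57 56
f 56 57 58
f 56 58 28
f 57 25 26
f 57 26 58
f 58 26 27
f 58 27 28



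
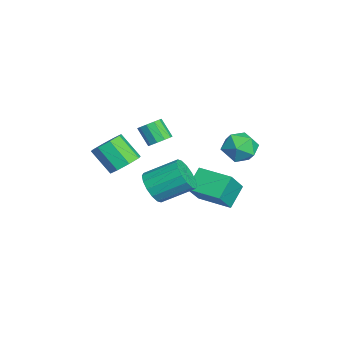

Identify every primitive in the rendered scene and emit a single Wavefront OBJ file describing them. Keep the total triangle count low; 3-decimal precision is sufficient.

v -1.093 3.705 -0.072
v -0.01 3.361 -0.225
v -1.63 1.939 0.105
v -0.547 1.595 -0.048
v -0.841 2.152 0.909
v -0.51 3.243 0.8
v -1.13 2.057 -0.92
v -0.799 3.148 -1.029
v -0.034 2.342 -0.749
v 0.145 2.401 0.381
v -1.785 2.899 -0.501
v -1.606 2.958 0.629
v 0.72 -2.094 -2.206
v 1.252 -2.586 -1.405
v 1.331 -0.759 -0.334
v 0.8 -0.266 -1.134
v 1.651 -2.401 -1.751
v 1.73 -0.573 -0.679
v 1.8 -2.133 -2.218
v 1.879 -0.306 -1.147
v 1.659 -1.855 -2.683
v 1.739 -0.027 -1.611
v 1.268 -1.641 -3.019
v 1.347 0.187 -1.947
v 0.729 -1.548 -3.138
v 0.809 0.28 -2.066
v 0.189 -1.601 -3.006
v 0.268 0.226 -1.935
v -0.21 -1.787 -2.661
v -0.131 0.041 -1.589
v -0.359 -2.054 -2.193
v -0.28 -0.227 -1.122
v -0.219 -2.333 -1.729
v -0.139 -0.505 -0.657
v 0.173 -2.547 -1.393
v 0.252 -0.719 -0.321
v 0.711 -2.64 -1.274
v 0.791 -0.812 -0.202
v 0.564 -1.65 1.276
v 1.06 -2.157 1.283
v 0.473 -2.717 2.311
v -0.024 -2.21 2.304
v 1.198 -1.829 1.54
v 0.611 -2.39 2.568
v 1.093 -1.433 1.696
v 0.506 -1.993 2.725
v 0.786 -1.119 1.692
v 0.199 -1.68 2.72
v 0.394 -1.008 1.529
v -0.193 -1.569 2.557
v 0.067 -1.143 1.269
v -0.52 -1.703 2.297
v -0.071 -1.47 1.012
v -0.658 -2.031 2.04
v 0.034 -1.867 0.855
v -0.553 -2.427 1.884
v 0.341 -2.18 0.86
v -0.246 -2.741 1.888
v 0.733 -2.291 1.023
v 0.146 -2.852 2.051
v -2.602 0.531 -5.163
v -1.495 -0.172 -3.706
v -3.587 1.25 -4.067
v -2.481 0.547 -2.61
v -1.419 2.253 -5.23
v -0.313 1.55 -3.773
v -2.405 2.972 -4.134
v -1.298 2.269 -2.677
v 2.025 -3.504 0.362
v 2.9 -3.926 0.489
v 2.23 -4.919 1.805
v 1.355 -4.496 1.678
v 2.815 -3.311 0.909
v 2.144 -4.304 2.226
v 2.267 -2.809 1.009
v 1.596 -3.801 2.325
v 1.578 -2.713 0.73
v 0.907 -3.706 2.046
v 1.15 -3.081 0.235
v 0.48 -4.074 1.551
v 1.236 -3.696 -0.186
v 0.565 -4.689 1.131
v 1.784 -4.199 -0.285
v 1.113 -5.191 1.031
v 2.473 -4.294 -0.006
v 1.802 -5.287 1.31
f 1 12 6
f 1 6 2
f 1 2 8
f 1 8 11
f 1 11 12
f 2 6 10
f 6 12 5
f 12 11 3
f 11 8 7
f 8 2 9
f 4 10 5
f 4 5 3
f 4 3 7
f 4 7 9
f 4 9 10
f 5 10 6
f 3 5 12
f 7 3 11
f 9 7 8
f 10 9 2
f 14 13 17
f 14 17 15
f 15 17 18
f 15 18 16
f 17 13 19
f 17 19 18
f 18 19 20
f 18 20 16
f 19 13 21
f 19 21 20
f 20 21 22
f 20 22 16
f 21 13 23
f 21 23 22
f 22 23 24
f 22 24 16
f 23 13 25
f 23 25 24
f 24 25 26
f 24 26 16
f 25 13 27
f 25 27 26
f 26 27 28
f 26 28 16
f 27 13 29
f 27 29 28
f 28 29 30
f 28 30 16
f 29 13 31
f 29 31 30
f 30 31 32
f 30 32 16
f 31 13 33
f 31 33 32
f 32 33 34
f 32 34 16
f 33 13 35
f 33 35 34
f 34 35 36
f 34 36 16
f 35 13 37
f 35 37 36
f 36 37 38
f 36 38 16
f 37 13 14
f 37 14 38
f 38 14 15
f 38 15 16
f 40 39 43
f 40 43 41
f 41 43 44
f 41 44 42
f 43 39 45
f 43 45 44
f 44 45 46
f 44 46 42
f 45 39 47
f 45 47 46
f 46 47 48
f 46 48 42
f 47 39 49
f 47 49 48
f 48 49 50
f 48 50 42
f 49 39 51
f 49 51 50
f 50 51 52
f 50 52 42
f 51 39 53
f 51 53 52
f 52 53 54
f 52 54 42
f 53 39 55
f 53 55 54
f 54 55 56
f 54 56 42
f 55 39 57
f 55 57 56
f 56 57 58
f 56 58 42
f 57 39 59
f 57 59 58
f 58 59 60
f 58 60 42
f 59 39 40
f 59 40 60
f 60 40 41
f 60 41 42
f 62 64 61
f 65 62 61
f 61 64 63
f 63 65 61
f 62 68 64
f 66 62 65
f 66 68 62
f 64 68 63
f 67 65 63
f 63 68 67
f 67 66 65
f 68 66 67
f 70 69 73
f 70 73 71
f 71 73 74
f 71 74 72
f 73 69 75
f 73 75 74
f 74 75 76
f 74 76 72
f 75 69 77
f 75 77 76
f 76 77 78
f 76 78 72
f 77 69 79
f 77 79 78
f 78 79 80
f 78 80 72
f 79 69 81
f 79 81 80
f 80 81 82
f 80 82 72
f 81 69 83
f 81 83 82
f 82 83 84
f 82 84 72
f 83 69 85
f 83 85 84
f 84 85 86
f 84 86 72
f 85 69 70
f 85 70 86
f 86 70 71
f 86 71 72



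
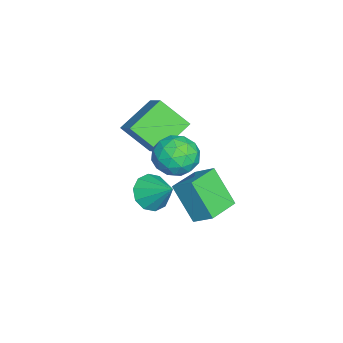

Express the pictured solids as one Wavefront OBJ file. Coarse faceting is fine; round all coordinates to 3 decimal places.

v -4.312 -0.233 -1.139
v -4.597 -1.693 0.152
v -2.949 0.486 -0.027
v -3.234 -0.974 1.265
v -2.846 -1.426 -2.165
v -3.131 -2.886 -0.873
v -1.483 -0.707 -1.052
v -1.768 -2.167 0.239
v -0.829 -1.001 -3.503
v -0.164 -0.725 -4.281
v -0.071 0.121 -2.457
v -0.69 -0.336 -4.317
v -1.269 -0.201 -4.042
v -1.68 -0.371 -3.561
v -1.766 -0.782 -3.058
v -1.494 -1.276 -2.725
v -0.968 -1.665 -2.689
v -0.389 -1.8 -2.964
v 0.022 -1.63 -3.445
v 0.108 -1.219 -3.948
v -0.686 0.509 0.36
v 0.037 1.149 1.052
v 0.823 -0.489 -0.292
v 1.546 0.151 0.4
v 0.781 -0.616 0.889
v -0.151 0.001 1.291
v 1.011 0.659 -0.531
v 0.079 1.276 -0.129
v 1.086 1.242 0.501
v 0.943 0.454 1.379
v -0.083 0.206 -0.619
v -0.226 -0.582 0.259
v -0.457 0.917 0.763
v 1.317 -0.257 -0.003
v 0.867 -0.708 0.284
v 1.292 -0.331 0.691
v -0.567 0.242 0.904
v -0.143 0.618 1.311
v 0.294 -0.419 1.215
v 1.003 0.042 -0.551
v 1.427 0.418 -0.144
v -0.432 0.991 0.069
v -0.007 1.368 0.476
v 0.566 1.079 -0.455
v 0.585 1.348 0.846
v 1.471 0.761 0.463
v 1.157 1.059 -0.084
v 0.609 1.422 0.152
v 0.501 0.884 1.362
v 1.388 0.298 0.979
v 0.938 -0.153 1.266
v 0.39 0.21 1.503
v 1.117 0.939 1.038
v -0.528 0.362 -0.219
v 0.359 -0.224 -0.602
v 0.47 0.45 -0.743
v -0.078 0.813 -0.506
v -0.611 -0.101 0.297
v 0.275 -0.688 -0.086
v 0.251 -0.762 0.608
v -0.297 -0.399 0.844
v -0.257 -0.279 -0.278
v 1.965 0.409 -0.516
v 2.396 1.337 0.238
v 0.462 1.213 -0.646
v 0.892 2.141 0.107
v 2.688 1.479 -2.247
v 3.118 2.407 -1.494
v 1.184 2.283 -2.378
v 1.615 3.211 -1.624
f 2 4 1
f 5 2 1
f 1 4 3
f 3 5 1
f 2 8 4
f 6 2 5
f 6 8 2
f 4 8 3
f 7 5 3
f 3 8 7
f 7 6 5
f 8 6 7
f 10 9 12
f 10 12 11
f 12 9 13
f 12 13 11
f 13 9 14
f 13 14 11
f 14 9 15
f 14 15 11
f 15 9 16
f 15 16 11
f 16 9 17
f 16 17 11
f 17 9 18
f 17 18 11
f 18 9 19
f 18 19 11
f 19 9 20
f 19 20 11
f 20 9 10
f 20 10 11
f 21 58 37
f 58 32 61
f 37 61 26
f 58 61 37
f 21 37 33
f 37 26 38
f 33 38 22
f 37 38 33
f 21 33 42
f 33 22 43
f 42 43 28
f 33 43 42
f 21 42 54
f 42 28 57
f 54 57 31
f 42 57 54
f 21 54 58
f 54 31 62
f 58 62 32
f 54 62 58
f 22 38 49
f 38 26 52
f 49 52 30
f 38 52 49
f 26 61 39
f 61 32 60
f 39 60 25
f 61 60 39
f 32 62 59
f 62 31 55
f 59 55 23
f 62 55 59
f 31 57 56
f 57 28 44
f 56 44 27
f 57 44 56
f 28 43 48
f 43 22 45
f 48 45 29
f 43 45 48
f 24 50 36
f 50 30 51
f 36 51 25
f 50 51 36
f 24 36 34
f 36 25 35
f 34 35 23
f 36 35 34
f 24 34 41
f 34 23 40
f 41 40 27
f 34 40 41
f 24 41 46
f 41 27 47
f 46 47 29
f 41 47 46
f 24 46 50
f 46 29 53
f 50 53 30
f 46 53 50
f 25 51 39
f 51 30 52
f 39 52 26
f 51 52 39
f 23 35 59
f 35 25 60
f 59 60 32
f 35 60 59
f 27 40 56
f 40 23 55
f 56 55 31
f 40 55 56
f 29 47 48
f 47 27 44
f 48 44 28
f 47 44 48
f 30 53 49
f 53 29 45
f 49 45 22
f 53 45 49
f 64 66 63
f 67 64 63
f 63 66 65
f 65 67 63
f 64 70 66
f 68 64 67
f 68 70 64
f 66 70 65
f 69 67 65
f 65 70 69
f 69 68 67
f 70 68 69



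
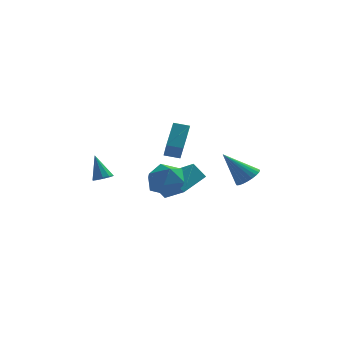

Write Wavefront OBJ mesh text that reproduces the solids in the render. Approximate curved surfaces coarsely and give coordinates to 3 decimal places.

v 0.117 -0.953 2.125
v 0.323 -2.138 3.269
v 0.407 0.208 3.275
v 0.613 -0.977 4.419
v 0.967 -0.983 1.941
v 1.173 -2.168 3.085
v 1.257 0.178 3.091
v 1.463 -1.007 4.235
v 0.519 -1.127 0.504
v 1.596 0.091 1.152
v -0.55 0.376 -0.542
v 0.527 1.593 0.106
v 1.173 -1.253 -0.346
v 2.25 -0.036 0.302
v 0.104 0.249 -1.392
v 1.181 1.467 -0.744
v -2.951 -1.4 0.625
v -2.644 -0.92 0.514
v -3.429 -0.78 1.975
v -2.972 -0.876 0.377
v -3.292 -1.032 0.335
v -3.482 -1.328 0.404
v -3.468 -1.652 0.557
v -3.257 -1.879 0.737
v -2.929 -1.923 0.873
v -2.609 -1.768 0.915
v -2.419 -1.471 0.847
v -2.433 -1.147 0.693
v 4.446 -2.594 1.289
v 4.993 -2.875 1.752
v 3.174 -2.526 2.831
v 5.04 -2.579 1.778
v 4.997 -2.286 1.73
v 4.87 -2.039 1.614
v 4.678 -1.877 1.449
v 4.451 -1.825 1.259
v 4.223 -1.889 1.074
v 4.029 -2.061 0.922
v 3.899 -2.313 0.825
v 3.852 -2.609 0.8
v 3.895 -2.902 0.848
v 4.022 -3.149 0.964
v 4.214 -3.311 1.129
v 4.441 -3.363 1.319
v 4.669 -3.299 1.504
v 4.862 -3.128 1.656
v 0.455 -2.413 1.352
v 1.168 -3.027 1.969
v -0.388 -3.933 0.811
v 0.325 -4.547 1.428
v -0.434 -3.89 1.935
v 0.086 -2.951 2.269
v 0.694 -4.009 0.511
v 1.214 -3.07 0.845
v 1.316 -4.014 1.449
v 0.618 -3.94 2.329
v 0.162 -3.02 0.451
v -0.536 -2.946 1.331
f 2 4 1
f 5 2 1
f 1 4 3
f 3 5 1
f 2 8 4
f 6 2 5
f 6 8 2
f 4 8 3
f 7 5 3
f 3 8 7
f 7 6 5
f 8 6 7
f 10 12 9
f 13 10 9
f 9 12 11
f 11 13 9
f 10 16 12
f 14 10 13
f 14 16 10
f 12 16 11
f 15 13 11
f 11 16 15
f 15 14 13
f 16 14 15
f 18 17 20
f 18 20 19
f 20 17 21
f 20 21 19
f 21 17 22
f 21 22 19
f 22 17 23
f 22 23 19
f 23 17 24
f 23 24 19
f 24 17 25
f 24 25 19
f 25 17 26
f 25 26 19
f 26 17 27
f 26 27 19
f 27 17 28
f 27 28 19
f 28 17 18
f 28 18 19
f 30 29 32
f 30 32 31
f 32 29 33
f 32 33 31
f 33 29 34
f 33 34 31
f 34 29 35
f 34 35 31
f 35 29 36
f 35 36 31
f 36 29 37
f 36 37 31
f 37 29 38
f 37 38 31
f 38 29 39
f 38 39 31
f 39 29 40
f 39 40 31
f 40 29 41
f 40 41 31
f 41 29 42
f 41 42 31
f 42 29 43
f 42 43 31
f 43 29 44
f 43 44 31
f 44 29 45
f 44 45 31
f 45 29 46
f 45 46 31
f 46 29 30
f 46 30 31
f 47 58 52
f 47 52 48
f 47 48 54
f 47 54 57
f 47 57 58
f 48 52 56
f 52 58 51
f 58 57 49
f 57 54 53
f 54 48 55
f 50 56 51
f 50 51 49
f 50 49 53
f 50 53 55
f 50 55 56
f 51 56 52
f 49 51 58
f 53 49 57
f 55 53 54
f 56 55 48



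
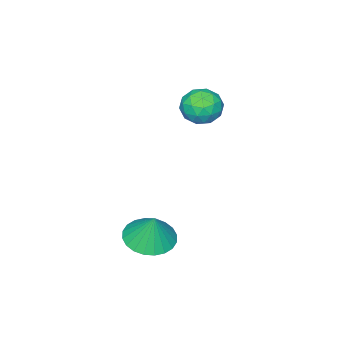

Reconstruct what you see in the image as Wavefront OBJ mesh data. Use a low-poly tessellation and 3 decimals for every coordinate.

v 2.564 -2.591 -1.58
v 3.098 -3.451 -1.392
v 2.736 -2.189 -0.24
v 3.391 -3.2 -1.505
v 3.558 -2.856 -1.629
v 3.573 -2.472 -1.746
v 3.435 -2.106 -1.838
v 3.164 -1.813 -1.89
v 2.802 -1.639 -1.896
v 2.404 -1.61 -1.853
v 2.029 -1.73 -1.769
v 1.736 -1.981 -1.656
v 1.57 -2.325 -1.532
v 1.554 -2.709 -1.415
v 1.692 -3.075 -1.323
v 1.963 -3.368 -1.27
v 2.325 -3.542 -1.265
v 2.724 -3.571 -1.308
v -1.764 -3.072 2.485
v -1.317 -3.304 3.236
v -2.383 -4.396 2.444
v -1.936 -4.628 3.195
v -2.597 -4.012 3.234
v -2.214 -3.193 3.26
v -1.486 -4.507 2.42
v -1.103 -3.688 2.446
v -1.145 -4.191 3.196
v -1.832 -3.885 3.699
v -1.868 -3.815 1.981
v -2.555 -3.509 2.484
v -1.486 -3.071 2.864
v -2.214 -4.629 2.816
v -2.602 -4.266 2.839
v -2.34 -4.403 3.281
v -2.013 -3.006 2.878
v -1.75 -3.143 3.319
v -2.503 -3.559 3.318
v -1.95 -4.557 2.361
v -1.687 -4.694 2.802
v -1.36 -3.297 2.399
v -1.098 -3.434 2.841
v -1.197 -4.141 2.362
v -1.122 -3.729 3.282
v -1.486 -4.508 3.258
v -1.222 -4.436 2.803
v -0.997 -3.955 2.817
v -1.526 -3.549 3.578
v -1.89 -4.328 3.554
v -2.278 -3.966 3.577
v -2.053 -3.485 3.592
v -1.425 -4.071 3.554
v -1.81 -3.372 2.126
v -2.174 -4.151 2.102
v -1.647 -4.215 2.088
v -1.422 -3.734 2.103
v -2.214 -3.192 2.422
v -2.578 -3.971 2.398
v -2.703 -3.745 2.863
v -2.478 -3.264 2.877
v -2.275 -3.629 2.126
f 2 1 4
f 2 4 3
f 4 1 5
f 4 5 3
f 5 1 6
f 5 6 3
f 6 1 7
f 6 7 3
f 7 1 8
f 7 8 3
f 8 1 9
f 8 9 3
f 9 1 10
f 9 10 3
f 10 1 11
f 10 11 3
f 11 1 12
f 11 12 3
f 12 1 13
f 12 13 3
f 13 1 14
f 13 14 3
f 14 1 15
f 14 15 3
f 15 1 16
f 15 16 3
f 16 1 17
f 16 17 3
f 17 1 18
f 17 18 3
f 18 1 2
f 18 2 3
f 19 56 35
f 56 30 59
f 35 59 24
f 56 59 35
f 19 35 31
f 35 24 36
f 31 36 20
f 35 36 31
f 19 31 40
f 31 20 41
f 40 41 26
f 31 41 40
f 19 40 52
f 40 26 55
f 52 55 29
f 40 55 52
f 19 52 56
f 52 29 60
f 56 60 30
f 52 60 56
f 20 36 47
f 36 24 50
f 47 50 28
f 36 50 47
f 24 59 37
f 59 30 58
f 37 58 23
f 59 58 37
f 30 60 57
f 60 29 53
f 57 53 21
f 60 53 57
f 29 55 54
f 55 26 42
f 54 42 25
f 55 42 54
f 26 41 46
f 41 20 43
f 46 43 27
f 41 43 46
f 22 48 34
f 48 28 49
f 34 49 23
f 48 49 34
f 22 34 32
f 34 23 33
f 32 33 21
f 34 33 32
f 22 32 39
f 32 21 38
f 39 38 25
f 32 38 39
f 22 39 44
f 39 25 45
f 44 45 27
f 39 45 44
f 22 44 48
f 44 27 51
f 48 51 28
f 44 51 48
f 23 49 37
f 49 28 50
f 37 50 24
f 49 50 37
f 21 33 57
f 33 23 58
f 57 58 30
f 33 58 57
f 25 38 54
f 38 21 53
f 54 53 29
f 38 53 54
f 27 45 46
f 45 25 42
f 46 42 26
f 45 42 46
f 28 51 47
f 51 27 43
f 47 43 20
f 51 43 47



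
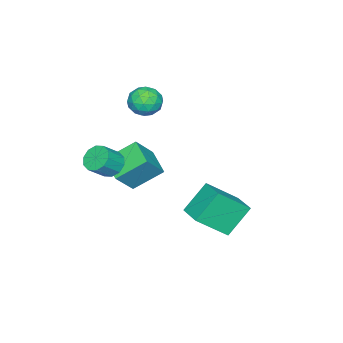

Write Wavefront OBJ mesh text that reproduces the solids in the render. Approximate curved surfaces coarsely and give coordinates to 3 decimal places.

v -0.554 -3.199 1.56
v -1.493 -2.086 2.584
v -1.592 -2.922 0.308
v -2.531 -1.809 1.332
v 0.291 -2.071 1.108
v -0.648 -0.958 2.132
v -0.747 -1.794 -0.144
v -1.686 -0.681 0.88
v -1.401 2.254 -1.532
v -0.323 1.172 -0.226
v -2.515 2.779 -0.178
v -1.437 1.696 1.128
v -0.583 3.364 -1.288
v 0.495 2.281 0.018
v -1.697 3.888 0.066
v -0.619 2.806 1.372
v -4.172 -2.309 4.195
v -3.473 -2.123 3.635
v -3.907 -3.757 4.045
v -3.208 -3.571 3.485
v -3.149 -3.363 4.374
v -3.313 -2.468 4.466
v -4.067 -3.412 3.214
v -4.231 -2.517 3.306
v -3.408 -2.805 3.028
v -2.841 -2.775 3.745
v -4.539 -3.105 3.935
v -3.972 -3.075 4.652
v -3.846 -2.089 3.928
v -3.534 -3.791 3.752
v -3.5 -3.669 4.275
v -3.089 -3.56 3.945
v -3.752 -2.292 4.417
v -3.341 -2.182 4.088
v -3.151 -2.911 4.522
v -4.039 -3.698 3.592
v -3.628 -3.588 3.263
v -4.291 -2.32 3.735
v -3.88 -2.211 3.405
v -4.229 -2.969 3.158
v -3.397 -2.38 3.242
v -3.241 -3.231 3.154
v -3.746 -3.138 2.995
v -3.842 -2.612 3.049
v -3.064 -2.362 3.664
v -2.908 -3.214 3.576
v -2.873 -3.092 4.098
v -2.97 -2.565 4.153
v -3.025 -2.763 3.307
v -4.472 -2.666 4.104
v -4.316 -3.518 4.016
v -4.41 -3.315 3.527
v -4.507 -2.788 3.582
v -4.139 -2.649 4.526
v -3.983 -3.5 4.438
v -3.538 -3.268 4.631
v -3.634 -2.742 4.685
v -4.355 -3.117 4.373
v 0.118 -2.378 1.879
v 0.625 -2.469 1.334
v 1.428 -2.794 2.135
v 0.922 -2.702 2.681
v 0.653 -2.032 1.484
v 1.456 -2.356 2.285
v 0.477 -1.726 1.784
v 1.28 -2.05 2.585
v 0.164 -1.669 2.121
v 0.967 -1.994 2.922
v -0.167 -1.883 2.366
v 0.636 -2.208 3.167
v -0.388 -2.286 2.425
v 0.415 -2.611 3.226
v -0.416 -2.724 2.275
v 0.387 -3.048 3.076
v -0.24 -3.03 1.975
v 0.563 -3.354 2.776
v 0.073 -3.086 1.638
v 0.876 -3.411 2.439
v 0.404 -2.872 1.393
v 1.207 -3.197 2.194
f 2 4 1
f 5 2 1
f 1 4 3
f 3 5 1
f 2 8 4
f 6 2 5
f 6 8 2
f 4 8 3
f 7 5 3
f 3 8 7
f 7 6 5
f 8 6 7
f 10 12 9
f 13 10 9
f 9 12 11
f 11 13 9
f 10 16 12
f 14 10 13
f 14 16 10
f 12 16 11
f 15 13 11
f 11 16 15
f 15 14 13
f 16 14 15
f 17 54 33
f 54 28 57
f 33 57 22
f 54 57 33
f 17 33 29
f 33 22 34
f 29 34 18
f 33 34 29
f 17 29 38
f 29 18 39
f 38 39 24
f 29 39 38
f 17 38 50
f 38 24 53
f 50 53 27
f 38 53 50
f 17 50 54
f 50 27 58
f 54 58 28
f 50 58 54
f 18 34 45
f 34 22 48
f 45 48 26
f 34 48 45
f 22 57 35
f 57 28 56
f 35 56 21
f 57 56 35
f 28 58 55
f 58 27 51
f 55 51 19
f 58 51 55
f 27 53 52
f 53 24 40
f 52 40 23
f 53 40 52
f 24 39 44
f 39 18 41
f 44 41 25
f 39 41 44
f 20 46 32
f 46 26 47
f 32 47 21
f 46 47 32
f 20 32 30
f 32 21 31
f 30 31 19
f 32 31 30
f 20 30 37
f 30 19 36
f 37 36 23
f 30 36 37
f 20 37 42
f 37 23 43
f 42 43 25
f 37 43 42
f 20 42 46
f 42 25 49
f 46 49 26
f 42 49 46
f 21 47 35
f 47 26 48
f 35 48 22
f 47 48 35
f 19 31 55
f 31 21 56
f 55 56 28
f 31 56 55
f 23 36 52
f 36 19 51
f 52 51 27
f 36 51 52
f 25 43 44
f 43 23 40
f 44 40 24
f 43 40 44
f 26 49 45
f 49 25 41
f 45 41 18
f 49 41 45
f 60 59 63
f 60 63 61
f 61 63 64
f 61 64 62
f 63 59 65
f 63 65 64
f 64 65 66
f 64 66 62
f 65 59 67
f 65 67 66
f 66 67 68
f 66 68 62
f 67 59 69
f 67 69 68
f 68 69 70
f 68 70 62
f 69 59 71
f 69 71 70
f 70 71 72
f 70 72 62
f 71 59 73
f 71 73 72
f 72 73 74
f 72 74 62
f 73 59 75
f 73 75 74
f 74 75 76
f 74 76 62
f 75 59 77
f 75 77 76
f 76 77 78
f 76 78 62
f 77 59 79
f 77 79 78
f 78 79 80
f 78 80 62
f 79 59 60
f 79 60 80
f 80 60 61
f 80 61 62



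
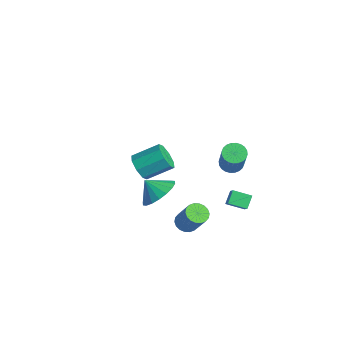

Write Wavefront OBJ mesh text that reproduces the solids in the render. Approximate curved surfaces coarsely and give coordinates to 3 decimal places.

v 1.605 -0.327 -1.396
v 2.08 -0.083 -1.749
v 2.99 0.131 -0.377
v 2.515 -0.113 -0.024
v 1.926 0.147 -1.683
v 2.836 0.361 -0.31
v 1.708 0.283 -1.559
v 2.618 0.497 -0.187
v 1.47 0.299 -1.404
v 2.38 0.512 -0.032
v 1.259 0.19 -1.247
v 2.168 0.404 0.125
v 1.116 -0.021 -1.119
v 2.026 0.193 0.253
v 1.07 -0.292 -1.047
v 1.98 -0.078 0.325
v 1.13 -0.571 -1.043
v 2.04 -0.357 0.329
v 1.284 -0.801 -1.11
v 2.194 -0.587 0.263
v 1.502 -0.937 -1.233
v 2.412 -0.723 0.139
v 1.74 -0.952 -1.388
v 2.65 -0.739 -0.016
v 1.952 -0.844 -1.545
v 2.861 -0.63 -0.173
v 2.094 -0.633 -1.673
v 3.004 -0.419 -0.301
v 2.14 -0.362 -1.745
v 3.05 -0.148 -0.373
v 1.911 1.987 2.786
v 2.213 1.514 2.478
v 3.351 1.14 4.166
v 3.049 1.613 4.474
v 2.359 1.709 2.423
v 3.496 1.335 4.111
v 2.437 1.946 2.423
v 3.574 1.572 4.111
v 2.434 2.19 2.478
v 3.572 1.816 4.167
v 2.353 2.402 2.58
v 3.49 2.029 4.269
v 2.204 2.552 2.714
v 3.341 2.178 4.402
v 2.01 2.615 2.858
v 3.148 2.241 4.547
v 1.801 2.583 2.992
v 2.939 2.209 4.68
v 1.609 2.46 3.094
v 2.747 2.086 4.782
v 1.464 2.265 3.149
v 2.601 1.891 4.837
v 1.386 2.028 3.149
v 2.523 1.654 4.837
v 1.388 1.784 3.093
v 2.526 1.41 4.782
v 1.47 1.571 2.991
v 2.607 1.198 4.68
v 1.619 1.422 2.858
v 2.756 1.048 4.546
v 1.812 1.359 2.713
v 2.95 0.985 4.402
v 2.021 1.391 2.58
v 3.159 1.017 4.268
v 2.901 1.231 0.56
v 3.556 1.074 1.157
v 2.499 1.678 1.118
v 3.154 1.521 1.715
v 3.386 2.059 0.245
v 4.041 1.902 0.842
v 2.984 2.506 0.803
v 3.639 2.349 1.4
v -3.663 -0.773 -0.833
v -3.136 -0.555 -1.477
v -2.73 0.85 -0.671
v -3.257 0.633 -0.027
v -3.747 -0.328 -1.565
v -3.342 1.077 -0.758
v -4.309 -0.362 -1.224
v -3.904 1.043 -0.418
v -4.493 -0.636 -0.654
v -4.087 0.769 0.152
v -4.19 -0.99 -0.189
v -3.784 0.415 0.617
v -3.578 -1.217 -0.102
v -3.173 0.188 0.705
v -3.016 -1.183 -0.442
v -2.611 0.222 0.364
v -2.833 -0.909 -1.012
v -2.427 0.496 -0.206
v 1.888 -1.935 1.656
v 2.415 -2.825 1.38
v 1.372 -2.485 2.444
v 2.702 -2.628 1.705
v 2.827 -2.294 2.021
v 2.767 -1.889 2.264
v 2.533 -1.493 2.387
v 2.17 -1.185 2.365
v 1.752 -1.025 2.203
v 1.361 -1.046 1.932
v 1.074 -1.242 1.607
v 0.948 -1.576 1.292
v 1.008 -1.981 1.049
v 1.243 -2.377 0.926
v 1.605 -2.685 0.948
v 2.023 -2.845 1.11
f 2 1 5
f 2 5 3
f 3 5 6
f 3 6 4
f 5 1 7
f 5 7 6
f 6 7 8
f 6 8 4
f 7 1 9
f 7 9 8
f 8 9 10
f 8 10 4
f 9 1 11
f 9 11 10
f 10 11 12
f 10 12 4
f 11 1 13
f 11 13 12
f 12 13 14
f 12 14 4
f 13 1 15
f 13 15 14
f 14 15 16
f 14 16 4
f 15 1 17
f 15 17 16
f 16 17 18
f 16 18 4
f 17 1 19
f 17 19 18
f 18 19 20
f 18 20 4
f 19 1 21
f 19 21 20
f 20 21 22
f 20 22 4
f 21 1 23
f 21 23 22
f 22 23 24
f 22 24 4
f 23 1 25
f 23 25 24
f 24 25 26
f 24 26 4
f 25 1 27
f 25 27 26
f 26 27 28
f 26 28 4
f 27 1 29
f 27 29 28
f 28 29 30
f 28 30 4
f 29 1 2
f 29 2 30
f 30 2 3
f 30 3 4
f 32 31 35
f 32 35 33
f 33 35 36
f 33 36 34
f 35 31 37
f 35 37 36
f 36 37 38
f 36 38 34
f 37 31 39
f 37 39 38
f 38 39 40
f 38 40 34
f 39 31 41
f 39 41 40
f 40 41 42
f 40 42 34
f 41 31 43
f 41 43 42
f 42 43 44
f 42 44 34
f 43 31 45
f 43 45 44
f 44 45 46
f 44 46 34
f 45 31 47
f 45 47 46
f 46 47 48
f 46 48 34
f 47 31 49
f 47 49 48
f 48 49 50
f 48 50 34
f 49 31 51
f 49 51 50
f 50 51 52
f 50 52 34
f 51 31 53
f 51 53 52
f 52 53 54
f 52 54 34
f 53 31 55
f 53 55 54
f 54 55 56
f 54 56 34
f 55 31 57
f 55 57 56
f 56 57 58
f 56 58 34
f 57 31 59
f 57 59 58
f 58 59 60
f 58 60 34
f 59 31 61
f 59 61 60
f 60 61 62
f 60 62 34
f 61 31 63
f 61 63 62
f 62 63 64
f 62 64 34
f 63 31 32
f 63 32 64
f 64 32 33
f 64 33 34
f 66 68 65
f 69 66 65
f 65 68 67
f 67 69 65
f 66 72 68
f 70 66 69
f 70 72 66
f 68 72 67
f 71 69 67
f 67 72 71
f 71 70 69
f 72 70 71
f 74 73 77
f 74 77 75
f 75 77 78
f 75 78 76
f 77 73 79
f 77 79 78
f 78 79 80
f 78 80 76
f 79 73 81
f 79 81 80
f 80 81 82
f 80 82 76
f 81 73 83
f 81 83 82
f 82 83 84
f 82 84 76
f 83 73 85
f 83 85 84
f 84 85 86
f 84 86 76
f 85 73 87
f 85 87 86
f 86 87 88
f 86 88 76
f 87 73 89
f 87 89 88
f 88 89 90
f 88 90 76
f 89 73 74
f 89 74 90
f 90 74 75
f 90 75 76
f 92 91 94
f 92 94 93
f 94 91 95
f 94 95 93
f 95 91 96
f 95 96 93
f 96 91 97
f 96 97 93
f 97 91 98
f 97 98 93
f 98 91 99
f 98 99 93
f 99 91 100
f 99 100 93
f 100 91 101
f 100 101 93
f 101 91 102
f 101 102 93
f 102 91 103
f 102 103 93
f 103 91 104
f 103 104 93
f 104 91 105
f 104 105 93
f 105 91 106
f 105 106 93
f 106 91 92
f 106 92 93

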